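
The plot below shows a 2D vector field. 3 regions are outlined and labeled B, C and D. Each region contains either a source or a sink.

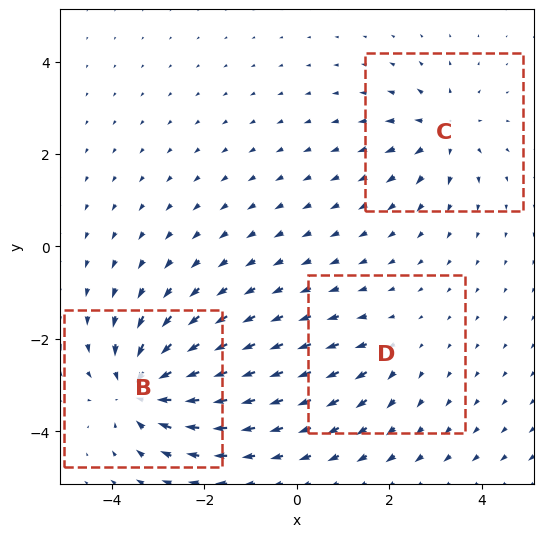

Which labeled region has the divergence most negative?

Divergence at each region's feature centre — B: about -5, C: about +3, D: about +2. Region B is most negative.

B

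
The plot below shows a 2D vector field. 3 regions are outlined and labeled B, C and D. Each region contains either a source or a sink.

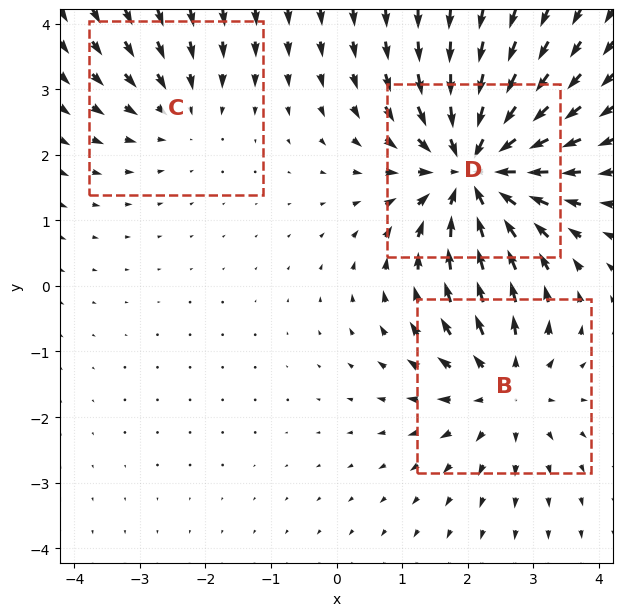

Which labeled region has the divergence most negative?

D

Divergence at each region's feature centre — B: about +3, C: about -2, D: about -5. Region D is most negative.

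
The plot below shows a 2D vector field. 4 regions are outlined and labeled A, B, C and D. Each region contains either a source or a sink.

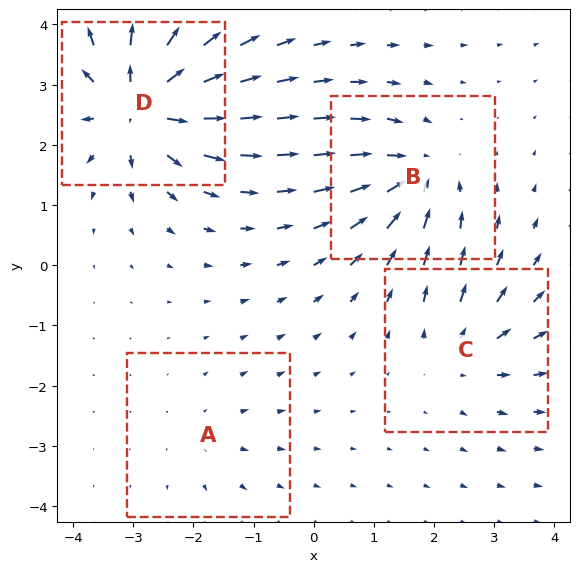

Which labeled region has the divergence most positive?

Divergence at each region's feature centre — A: about +2, B: about -6, C: about +4, D: about +9. Region D is most positive.

D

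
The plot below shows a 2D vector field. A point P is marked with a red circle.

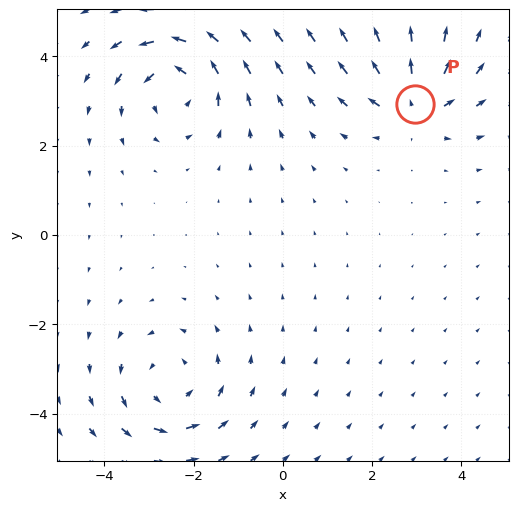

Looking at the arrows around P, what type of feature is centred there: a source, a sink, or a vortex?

source

At P (3.0, 2.9) the arrows spread outward. Divergence about +5, curl ≈0 — positive divergence with near-zero curl is a source.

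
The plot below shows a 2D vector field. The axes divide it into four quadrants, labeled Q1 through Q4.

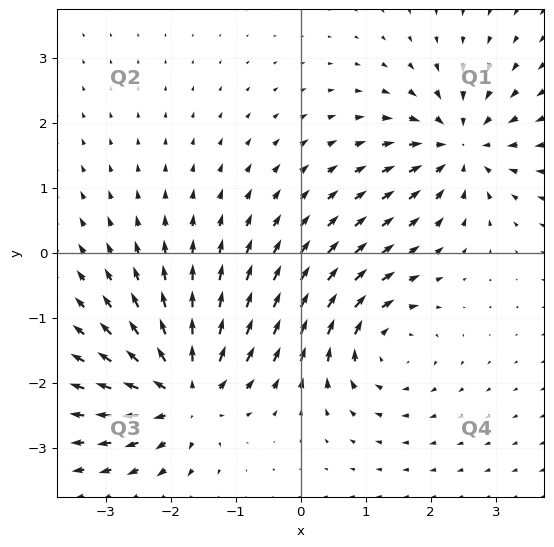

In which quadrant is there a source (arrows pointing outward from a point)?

Q3

The source sits at approximately (-1.8, -2.1), which lies in quadrant Q3. The divergence there is about +7, positive as expected for a source.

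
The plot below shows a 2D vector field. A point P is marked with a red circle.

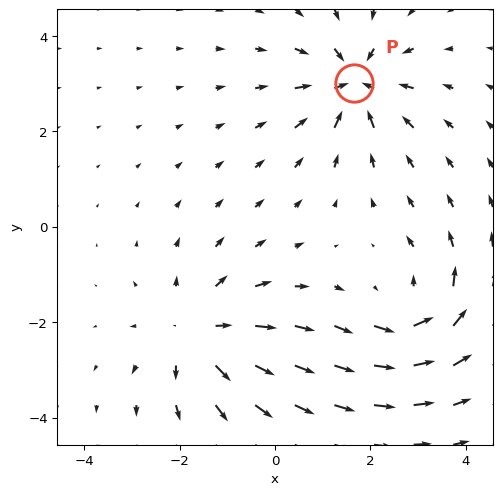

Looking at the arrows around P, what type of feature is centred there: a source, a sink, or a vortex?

sink

At P (1.7, 3.0) the arrows converge inward. Divergence about -5, curl ≈0 — negative divergence with near-zero curl is a sink.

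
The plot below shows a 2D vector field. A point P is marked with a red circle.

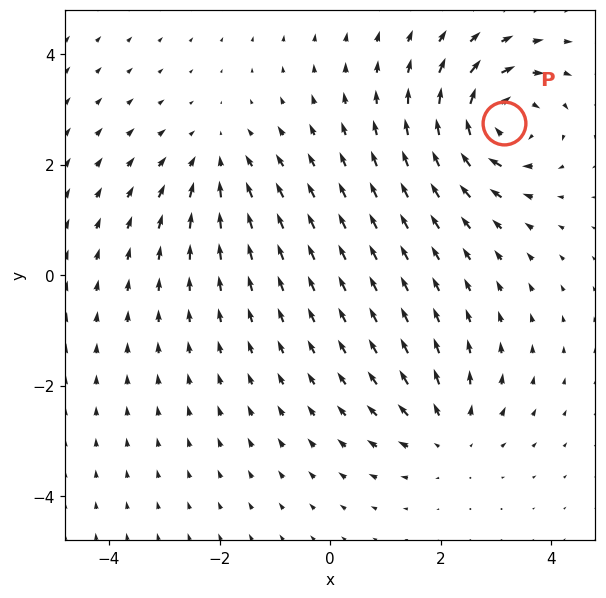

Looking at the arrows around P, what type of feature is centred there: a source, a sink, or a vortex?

vortex

At P (3.1, 2.8) the arrows circulate clockwise. Divergence ≈0, curl about -6 — near-zero divergence with nonzero curl is a vortex.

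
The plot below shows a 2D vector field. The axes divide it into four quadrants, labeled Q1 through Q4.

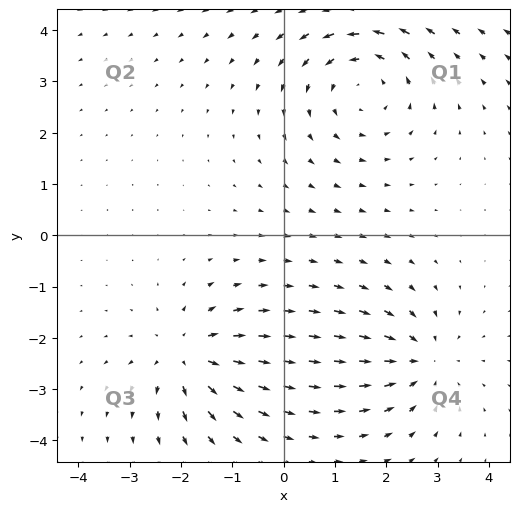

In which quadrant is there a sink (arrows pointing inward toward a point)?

The sink sits at approximately (2.7, -2.4), which lies in quadrant Q4. The divergence there is about -4, negative as expected for a sink.

Q4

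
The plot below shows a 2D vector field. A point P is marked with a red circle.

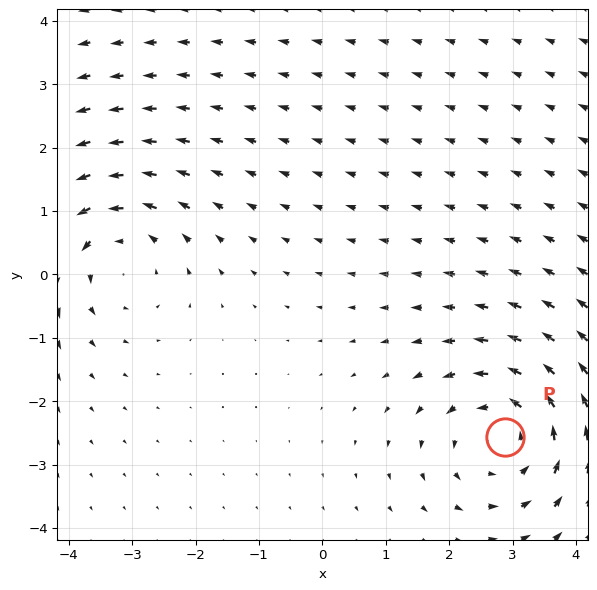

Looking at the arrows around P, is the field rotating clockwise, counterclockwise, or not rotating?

Near P at (2.9, -2.6) the arrows circulate counterclockwise. The curl (z-component) there is about +3; positive curl means counterclockwise rotation.

counterclockwise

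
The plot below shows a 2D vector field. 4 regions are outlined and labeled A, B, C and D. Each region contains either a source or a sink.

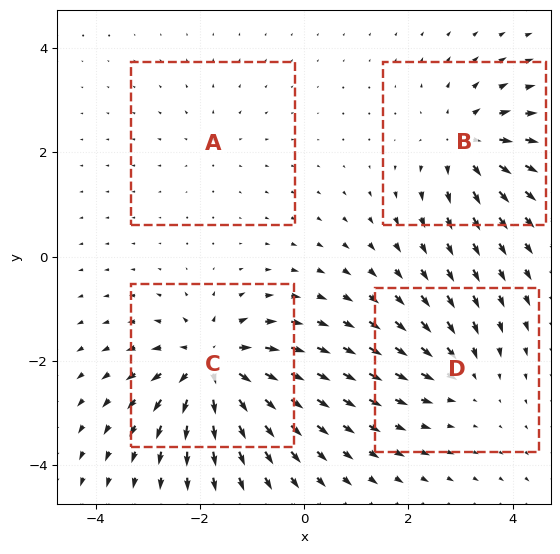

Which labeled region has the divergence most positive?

Divergence at each region's feature centre — A: about +2, B: about +6, C: about +9, D: about -4. Region C is most positive.

C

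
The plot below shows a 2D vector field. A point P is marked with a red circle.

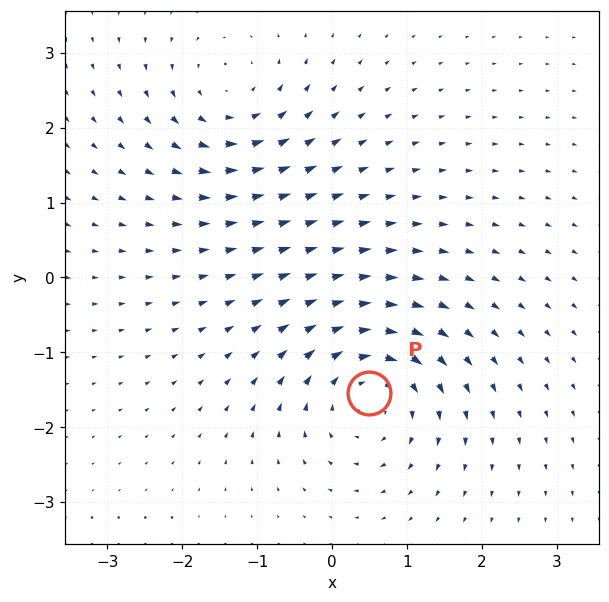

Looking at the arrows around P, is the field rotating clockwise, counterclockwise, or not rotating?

Near P at (0.5, -1.5) the arrows circulate clockwise. The curl (z-component) there is about -6; negative curl means clockwise rotation.

clockwise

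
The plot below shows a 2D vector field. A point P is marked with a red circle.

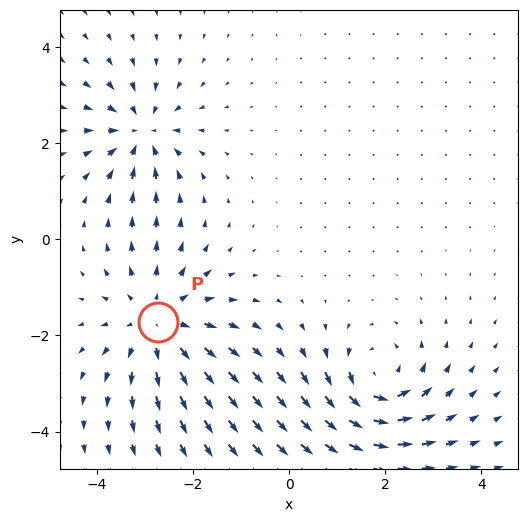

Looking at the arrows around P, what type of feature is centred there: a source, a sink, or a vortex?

At P (-2.7, -1.7) the arrows spread outward. Divergence about +3, curl ≈0 — positive divergence with near-zero curl is a source.

source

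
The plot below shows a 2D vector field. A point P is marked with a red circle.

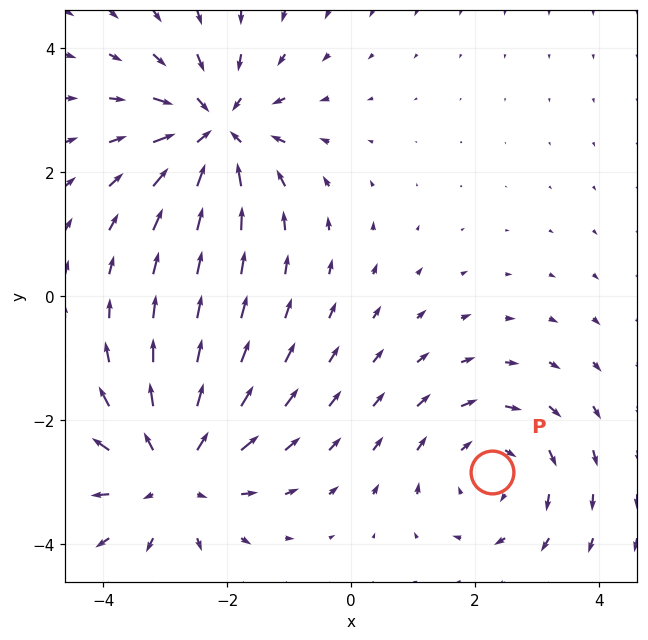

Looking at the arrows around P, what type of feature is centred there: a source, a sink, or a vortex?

vortex

At P (2.3, -2.8) the arrows circulate clockwise. Divergence ≈0, curl about -3 — near-zero divergence with nonzero curl is a vortex.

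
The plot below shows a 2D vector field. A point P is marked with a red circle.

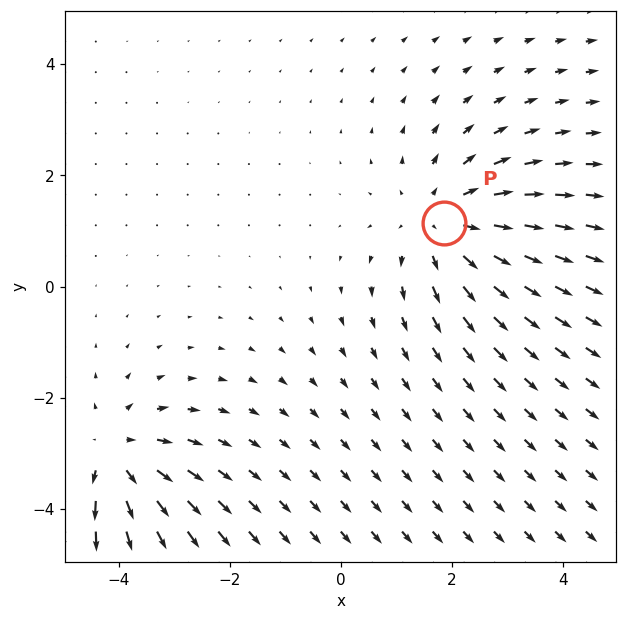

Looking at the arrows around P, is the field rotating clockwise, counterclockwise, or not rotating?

Near P at (1.9, 1.1) the arrows show no circulation. The curl there is ≈0.

not rotating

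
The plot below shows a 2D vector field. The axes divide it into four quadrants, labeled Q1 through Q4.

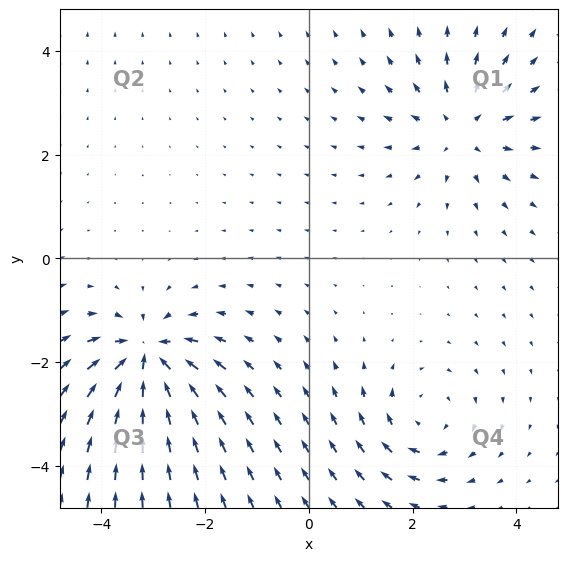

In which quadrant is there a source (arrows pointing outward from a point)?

The source sits at approximately (2.9, 2.5), which lies in quadrant Q1. The divergence there is about +4, positive as expected for a source.

Q1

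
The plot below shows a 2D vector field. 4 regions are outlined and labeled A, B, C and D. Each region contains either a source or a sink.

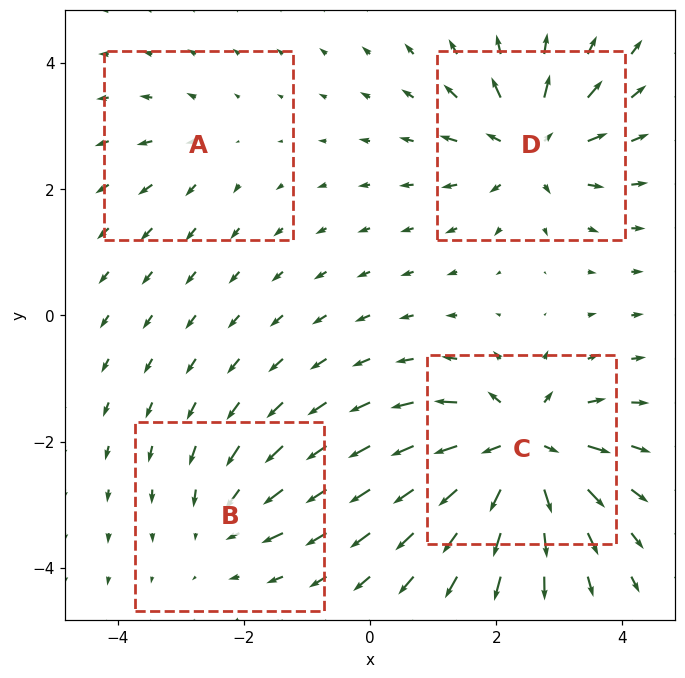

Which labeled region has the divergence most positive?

C

Divergence at each region's feature centre — A: about +3, B: about -4, C: about +9, D: about +6. Region C is most positive.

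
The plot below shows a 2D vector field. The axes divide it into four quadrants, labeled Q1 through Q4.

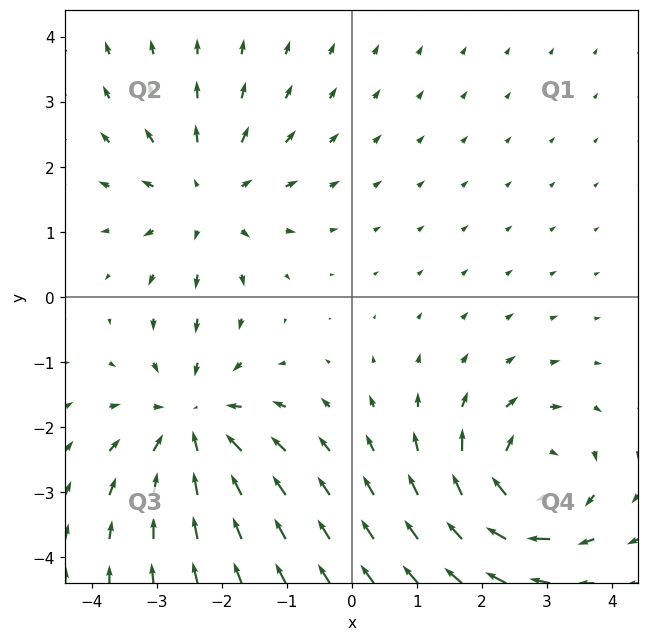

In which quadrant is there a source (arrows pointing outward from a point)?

Q2

The source sits at approximately (-2.2, 1.5), which lies in quadrant Q2. The divergence there is about +3, positive as expected for a source.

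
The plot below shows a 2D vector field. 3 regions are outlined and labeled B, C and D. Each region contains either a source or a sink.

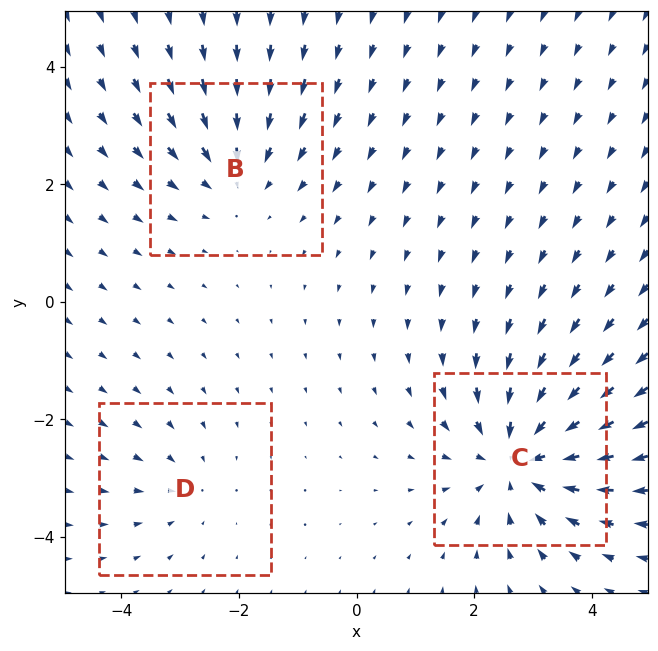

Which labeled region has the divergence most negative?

Divergence at each region's feature centre — B: about -3, C: about -5, D: about -2. Region C is most negative.

C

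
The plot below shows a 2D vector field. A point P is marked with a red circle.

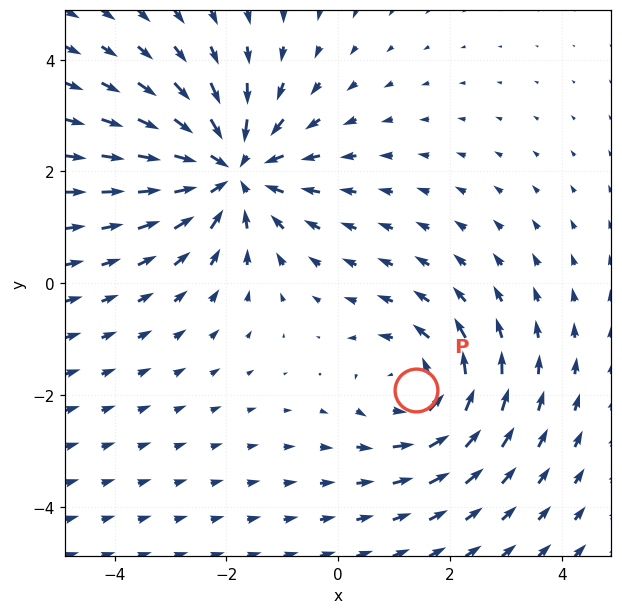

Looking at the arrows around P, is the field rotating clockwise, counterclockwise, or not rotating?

Near P at (1.4, -1.9) the arrows circulate counterclockwise. The curl (z-component) there is about +3; positive curl means counterclockwise rotation.

counterclockwise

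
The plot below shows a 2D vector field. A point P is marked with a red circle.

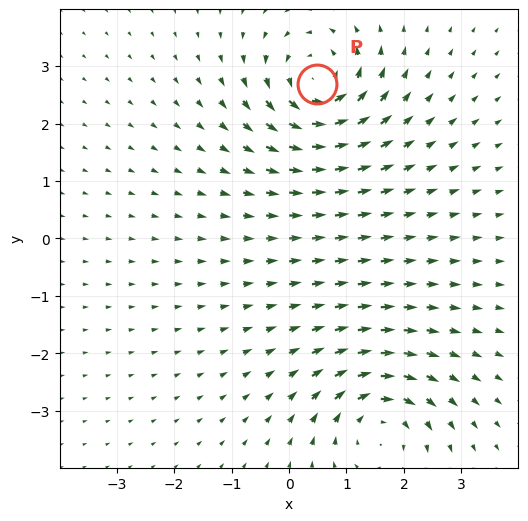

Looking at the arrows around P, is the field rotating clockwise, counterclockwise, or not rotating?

Near P at (0.5, 2.7) the arrows circulate counterclockwise. The curl (z-component) there is about +5; positive curl means counterclockwise rotation.

counterclockwise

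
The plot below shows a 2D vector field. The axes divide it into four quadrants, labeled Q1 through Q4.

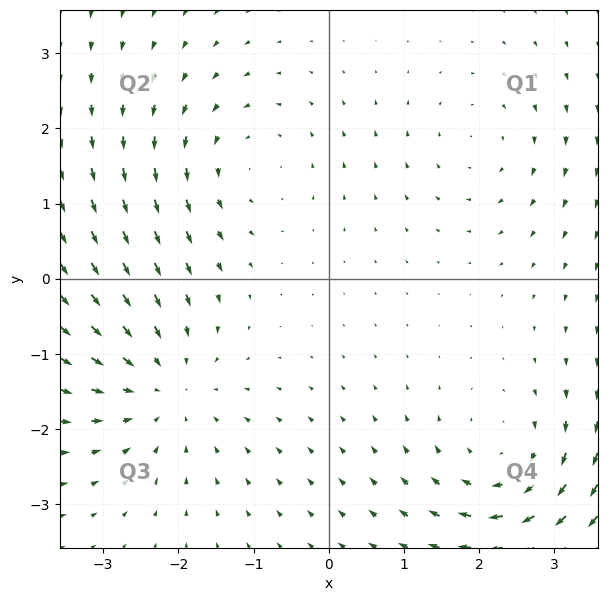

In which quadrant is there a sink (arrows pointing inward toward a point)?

Q3

The sink sits at approximately (-2.2, -1.4), which lies in quadrant Q3. The divergence there is about -4, negative as expected for a sink.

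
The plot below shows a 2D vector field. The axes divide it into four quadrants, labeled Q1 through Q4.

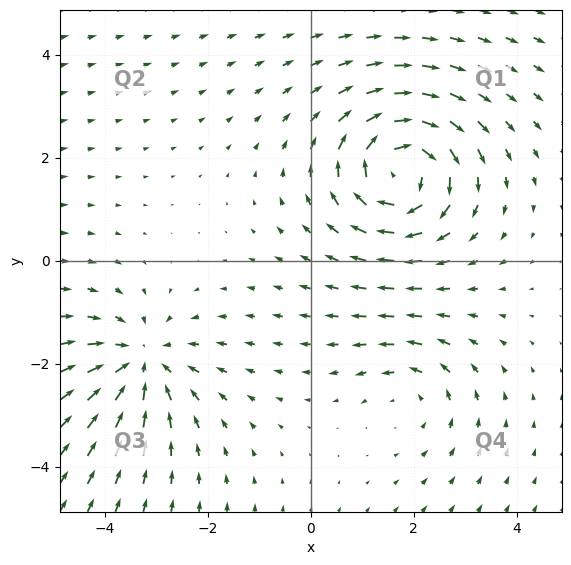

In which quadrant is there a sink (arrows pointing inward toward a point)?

The sink sits at approximately (-3.3, -2.0), which lies in quadrant Q3. The divergence there is about -4, negative as expected for a sink.

Q3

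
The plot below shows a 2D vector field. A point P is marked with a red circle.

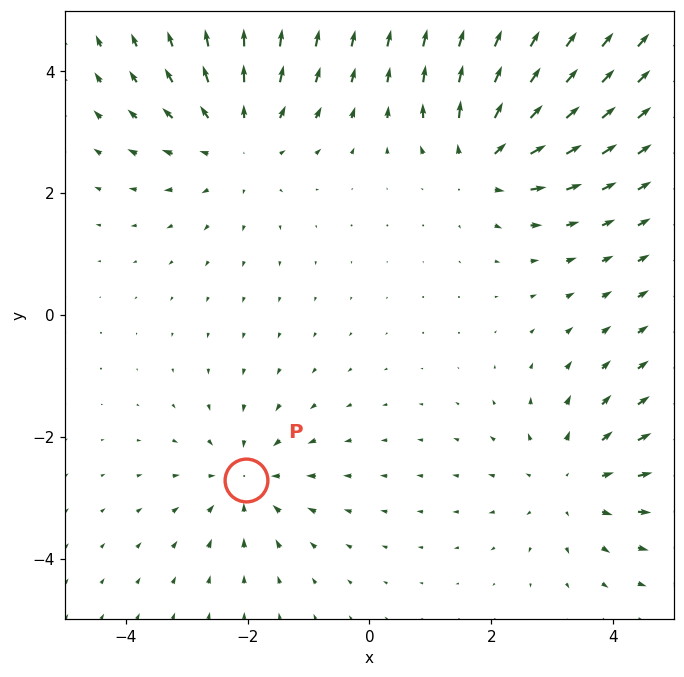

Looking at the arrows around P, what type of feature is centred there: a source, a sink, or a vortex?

At P (-2.0, -2.7) the arrows converge inward. Divergence about -3, curl ≈0 — negative divergence with near-zero curl is a sink.

sink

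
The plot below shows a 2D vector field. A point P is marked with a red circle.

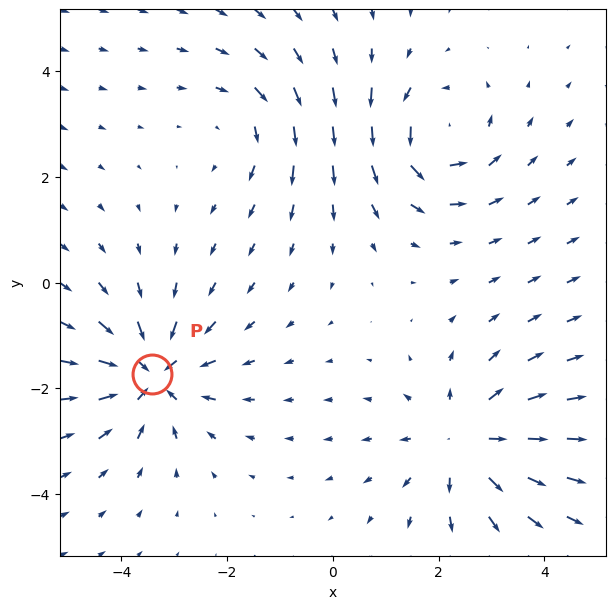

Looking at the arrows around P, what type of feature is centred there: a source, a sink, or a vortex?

At P (-3.4, -1.7) the arrows converge inward. Divergence about -5, curl ≈0 — negative divergence with near-zero curl is a sink.

sink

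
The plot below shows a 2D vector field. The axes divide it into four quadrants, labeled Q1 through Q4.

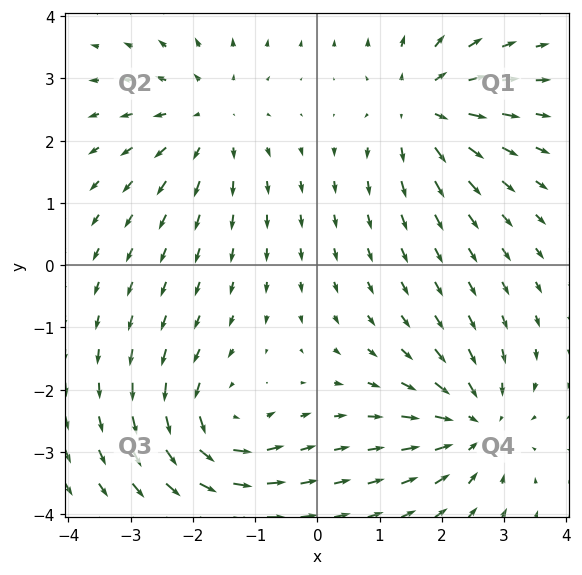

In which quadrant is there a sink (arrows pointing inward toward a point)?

The sink sits at approximately (2.5, -2.6), which lies in quadrant Q4. The divergence there is about -4, negative as expected for a sink.

Q4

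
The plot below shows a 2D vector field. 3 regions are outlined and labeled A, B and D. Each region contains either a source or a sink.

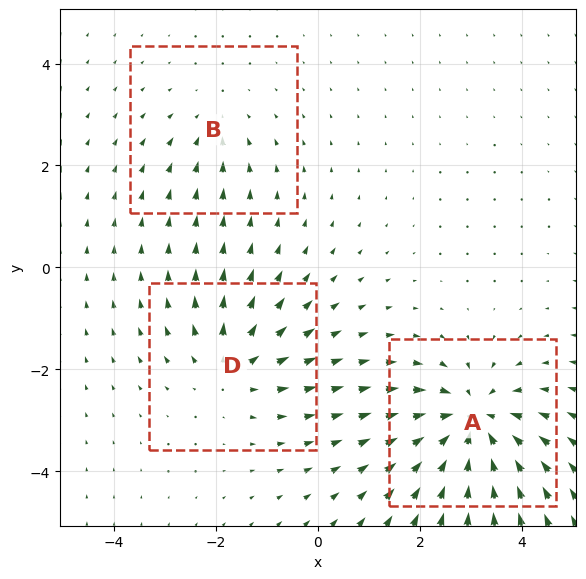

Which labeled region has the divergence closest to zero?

B

Divergence at each region's feature centre — A: about -5, B: about -2, D: about +3. Region B is closest to zero.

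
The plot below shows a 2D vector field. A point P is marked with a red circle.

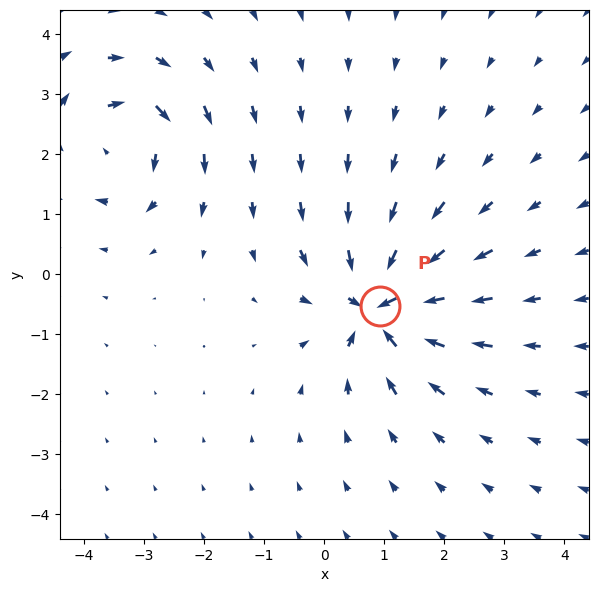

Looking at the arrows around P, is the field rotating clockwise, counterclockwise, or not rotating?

Near P at (0.9, -0.5) the arrows show no circulation. The curl there is ≈0.

not rotating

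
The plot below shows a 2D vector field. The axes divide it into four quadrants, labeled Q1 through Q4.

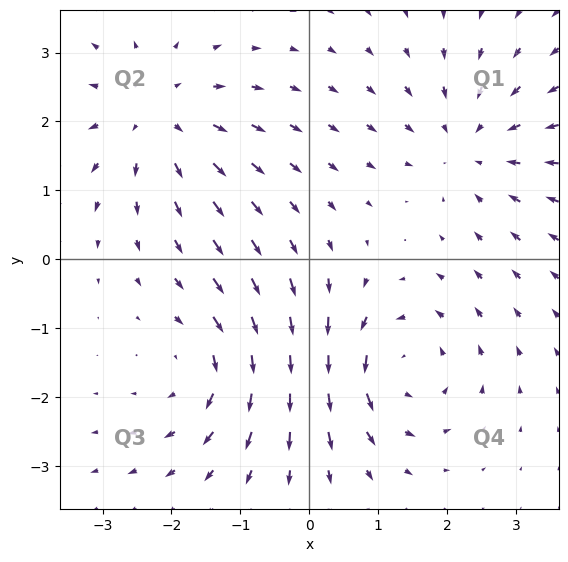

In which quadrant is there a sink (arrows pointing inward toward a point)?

Q1

The sink sits at approximately (2.3, 1.7), which lies in quadrant Q1. The divergence there is about -3, negative as expected for a sink.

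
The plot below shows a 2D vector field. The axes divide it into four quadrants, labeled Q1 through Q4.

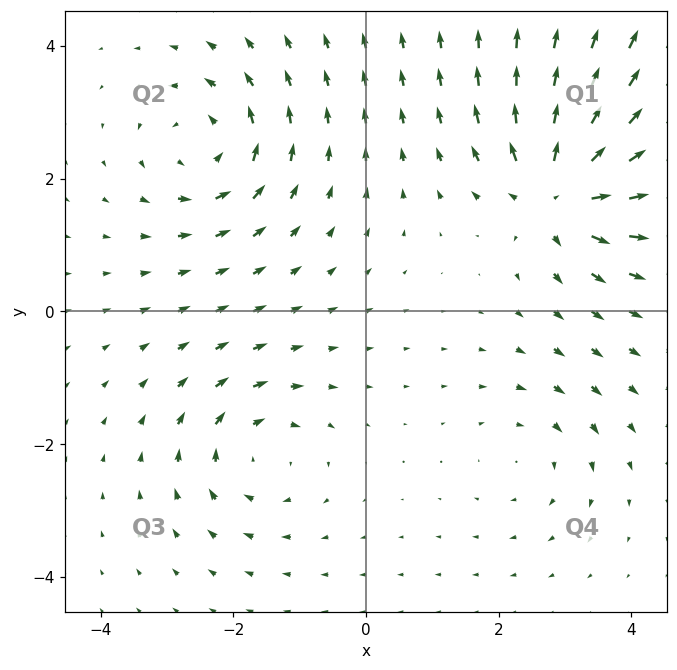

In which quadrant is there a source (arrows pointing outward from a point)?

The source sits at approximately (2.9, 1.8), which lies in quadrant Q1. The divergence there is about +7, positive as expected for a source.

Q1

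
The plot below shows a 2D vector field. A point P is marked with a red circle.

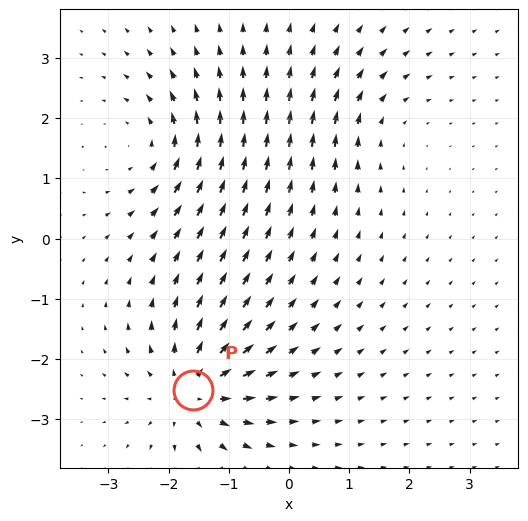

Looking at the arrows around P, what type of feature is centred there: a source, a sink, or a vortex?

source

At P (-1.6, -2.5) the arrows spread outward. Divergence about +6, curl ≈0 — positive divergence with near-zero curl is a source.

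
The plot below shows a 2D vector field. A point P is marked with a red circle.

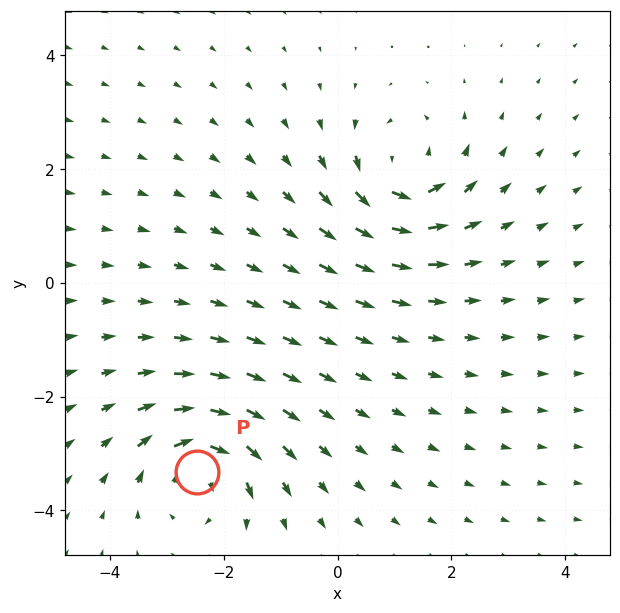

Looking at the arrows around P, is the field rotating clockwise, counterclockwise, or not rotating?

clockwise

Near P at (-2.5, -3.3) the arrows circulate clockwise. The curl (z-component) there is about -6; negative curl means clockwise rotation.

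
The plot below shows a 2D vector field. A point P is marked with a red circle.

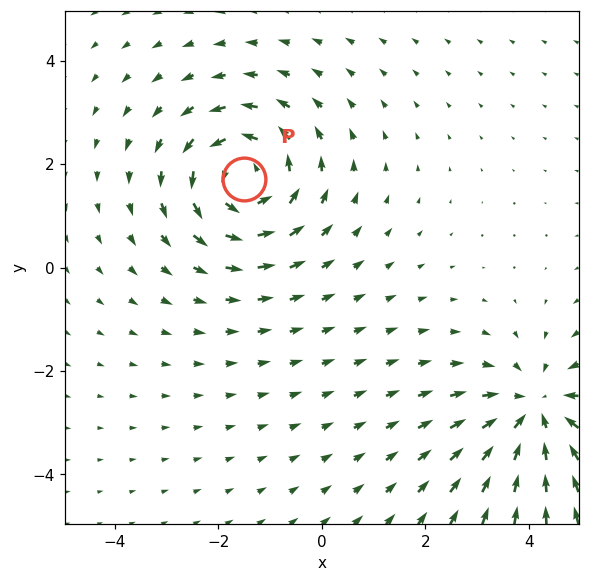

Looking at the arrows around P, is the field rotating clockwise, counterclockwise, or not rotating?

Near P at (-1.5, 1.7) the arrows circulate counterclockwise. The curl (z-component) there is about +4; positive curl means counterclockwise rotation.

counterclockwise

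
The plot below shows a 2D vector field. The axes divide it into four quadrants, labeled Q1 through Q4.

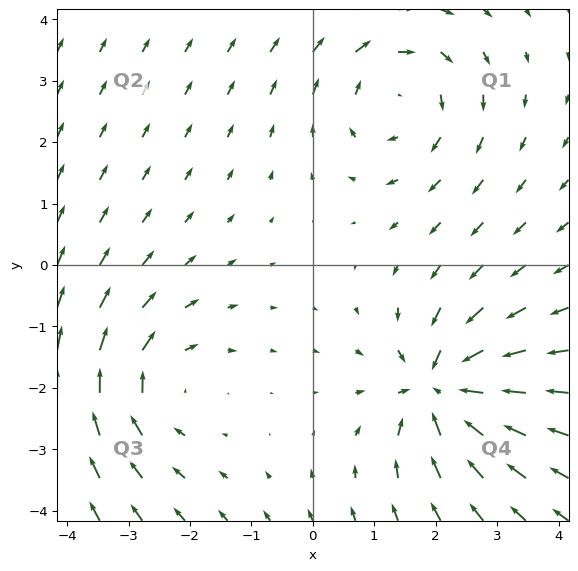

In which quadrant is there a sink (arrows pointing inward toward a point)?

The sink sits at approximately (2.1, -2.0), which lies in quadrant Q4. The divergence there is about -7, negative as expected for a sink.

Q4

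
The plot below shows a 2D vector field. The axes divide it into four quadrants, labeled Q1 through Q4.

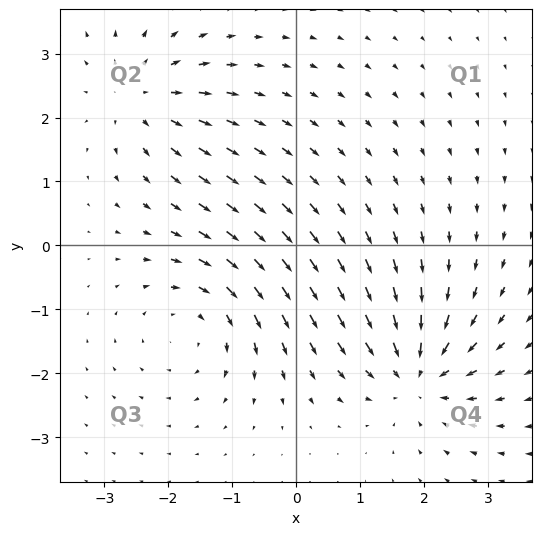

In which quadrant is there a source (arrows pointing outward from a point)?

The source sits at approximately (-2.4, 2.3), which lies in quadrant Q2. The divergence there is about +4, positive as expected for a source.

Q2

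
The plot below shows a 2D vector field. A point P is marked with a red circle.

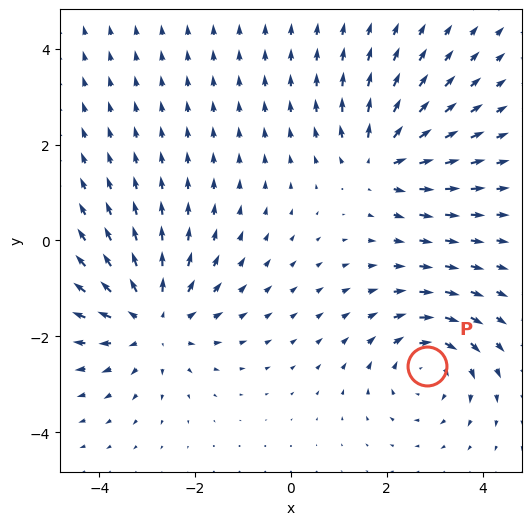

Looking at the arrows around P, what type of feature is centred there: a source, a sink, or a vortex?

At P (2.8, -2.6) the arrows circulate clockwise. Divergence ≈0, curl about -3 — near-zero divergence with nonzero curl is a vortex.

vortex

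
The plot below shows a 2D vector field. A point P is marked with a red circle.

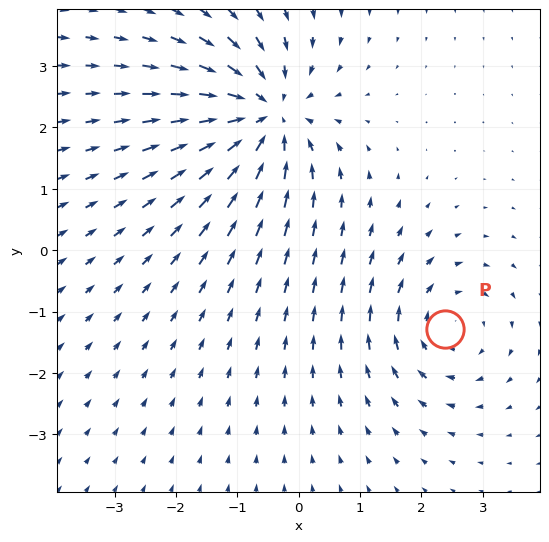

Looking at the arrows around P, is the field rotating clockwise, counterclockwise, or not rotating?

clockwise

Near P at (2.4, -1.3) the arrows circulate clockwise. The curl (z-component) there is about -3; negative curl means clockwise rotation.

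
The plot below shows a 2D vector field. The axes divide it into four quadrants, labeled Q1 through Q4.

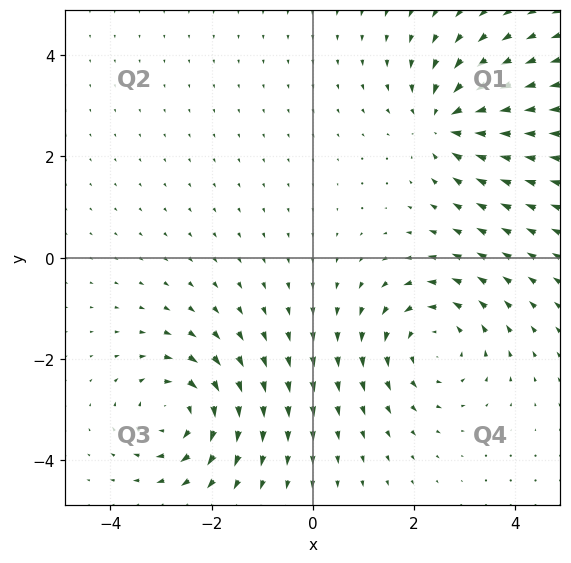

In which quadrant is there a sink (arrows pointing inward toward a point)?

The sink sits at approximately (2.6, 2.7), which lies in quadrant Q1. The divergence there is about -4, negative as expected for a sink.

Q1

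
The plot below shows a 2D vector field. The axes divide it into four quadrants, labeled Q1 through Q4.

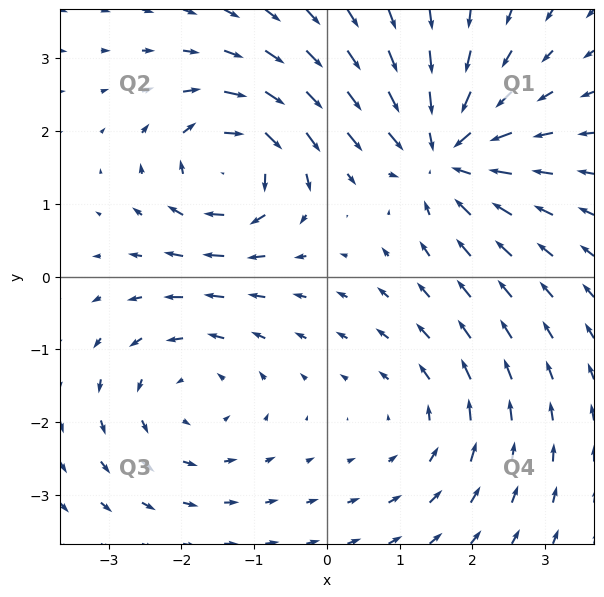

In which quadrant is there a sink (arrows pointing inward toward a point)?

Q1

The sink sits at approximately (1.6, 1.7), which lies in quadrant Q1. The divergence there is about -6, negative as expected for a sink.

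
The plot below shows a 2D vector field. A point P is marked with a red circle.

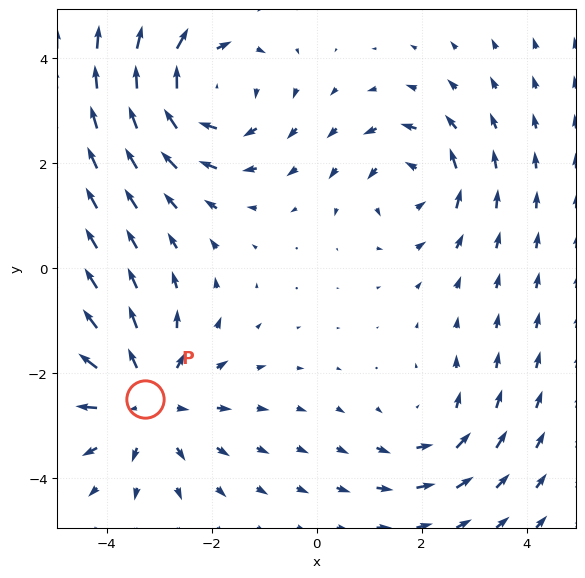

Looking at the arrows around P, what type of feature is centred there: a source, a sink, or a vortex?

source

At P (-3.3, -2.5) the arrows spread outward. Divergence about +4, curl ≈0 — positive divergence with near-zero curl is a source.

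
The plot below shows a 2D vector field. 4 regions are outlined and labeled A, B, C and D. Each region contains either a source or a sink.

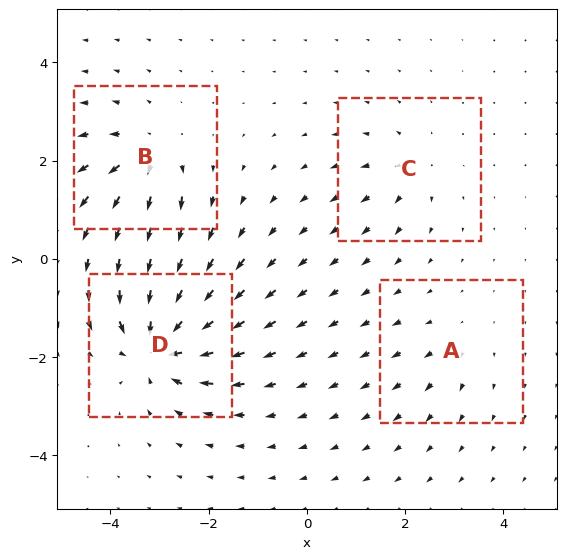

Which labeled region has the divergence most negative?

D

Divergence at each region's feature centre — A: about +3, B: about +6, C: about +4, D: about -9. Region D is most negative.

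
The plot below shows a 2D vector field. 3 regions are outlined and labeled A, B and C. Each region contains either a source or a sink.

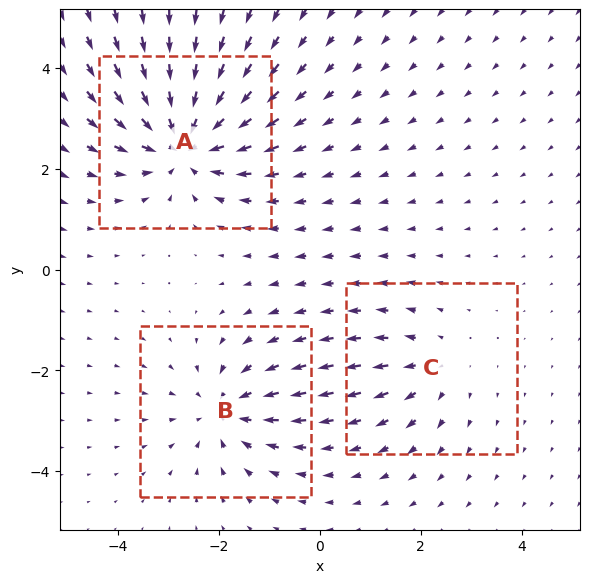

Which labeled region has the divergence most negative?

A

Divergence at each region's feature centre — A: about -5, B: about -3, C: about +2. Region A is most negative.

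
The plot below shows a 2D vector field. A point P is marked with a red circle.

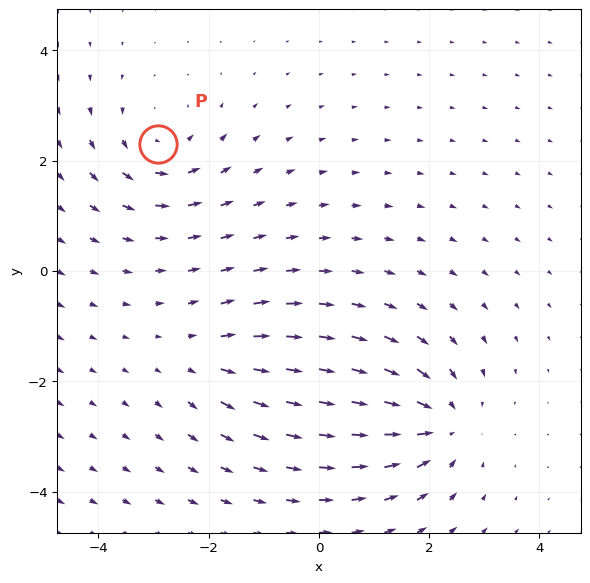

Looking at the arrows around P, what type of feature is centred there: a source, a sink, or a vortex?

At P (-2.9, 2.3) the arrows circulate counterclockwise. Divergence ≈0, curl about +4 — near-zero divergence with nonzero curl is a vortex.

vortex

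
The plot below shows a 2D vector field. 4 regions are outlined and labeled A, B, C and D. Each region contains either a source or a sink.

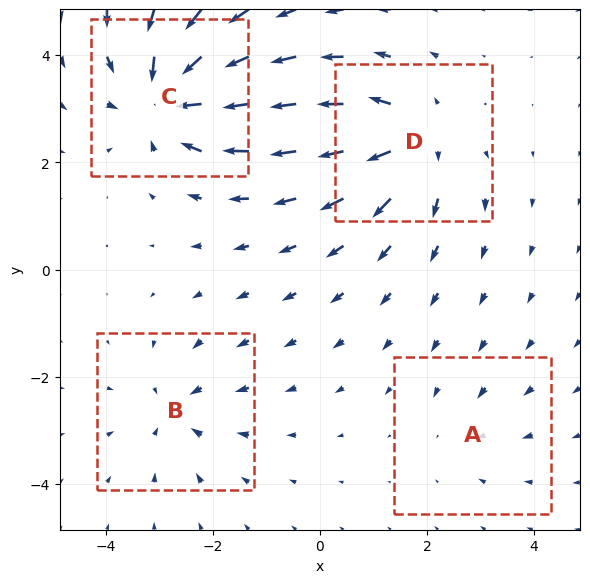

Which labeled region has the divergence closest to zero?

Divergence at each region's feature centre — A: about -2, B: about -4, C: about -7, D: about +6. Region A is closest to zero.

A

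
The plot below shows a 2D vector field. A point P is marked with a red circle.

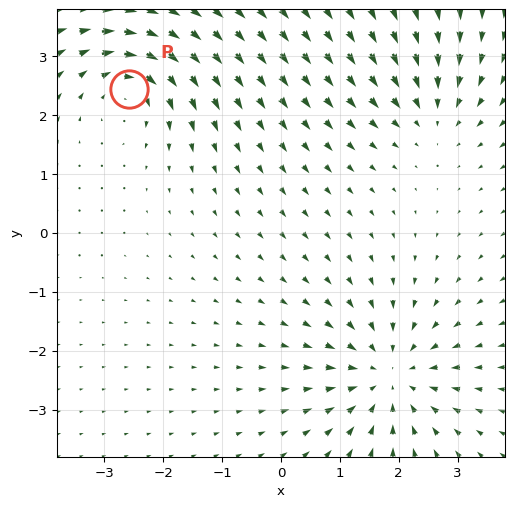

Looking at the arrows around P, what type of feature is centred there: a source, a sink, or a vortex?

At P (-2.6, 2.5) the arrows circulate clockwise. Divergence ≈0, curl about -5 — near-zero divergence with nonzero curl is a vortex.

vortex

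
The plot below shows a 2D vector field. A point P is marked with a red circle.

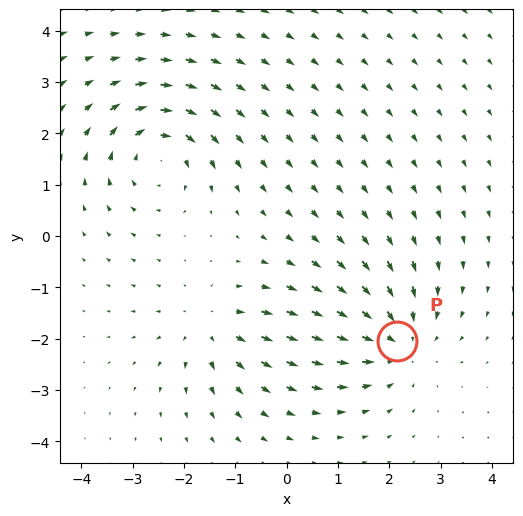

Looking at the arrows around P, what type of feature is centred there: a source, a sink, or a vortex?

sink

At P (2.2, -2.1) the arrows converge inward. Divergence about -4, curl ≈0 — negative divergence with near-zero curl is a sink.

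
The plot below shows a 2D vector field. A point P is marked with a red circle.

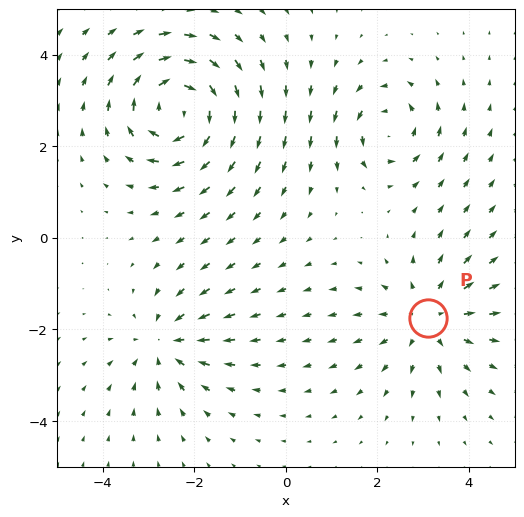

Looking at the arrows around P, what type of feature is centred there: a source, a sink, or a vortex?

At P (3.1, -1.7) the arrows spread outward. Divergence about +3, curl ≈0 — positive divergence with near-zero curl is a source.

source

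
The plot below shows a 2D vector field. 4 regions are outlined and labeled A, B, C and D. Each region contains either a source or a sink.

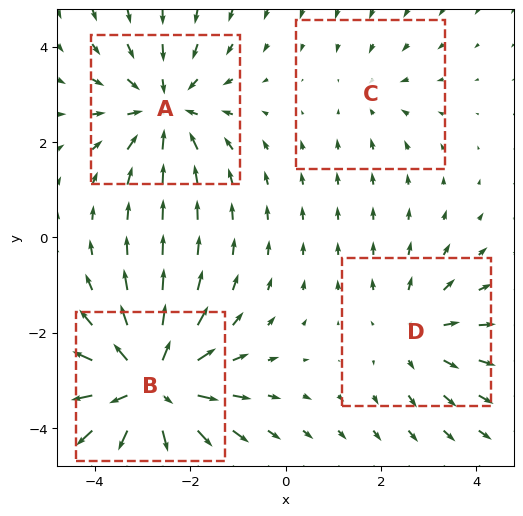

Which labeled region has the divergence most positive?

B

Divergence at each region's feature centre — A: about -4, B: about +6, C: about -2, D: about +3. Region B is most positive.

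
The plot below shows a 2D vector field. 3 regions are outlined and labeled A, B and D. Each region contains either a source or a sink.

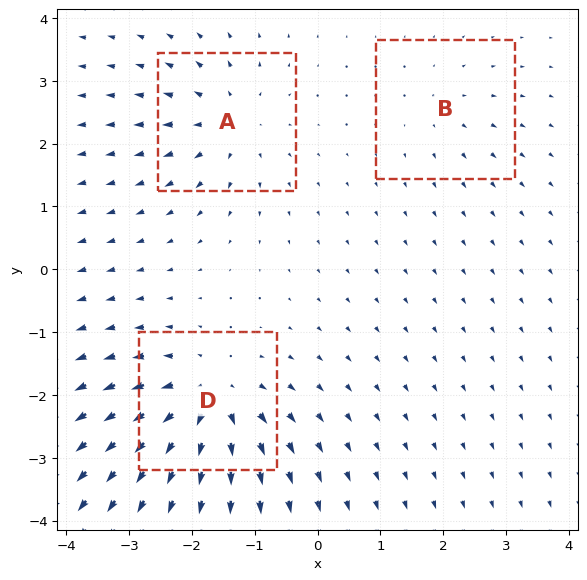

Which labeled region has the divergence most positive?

Divergence at each region's feature centre — A: about +4, B: about +2, D: about +6. Region D is most positive.

D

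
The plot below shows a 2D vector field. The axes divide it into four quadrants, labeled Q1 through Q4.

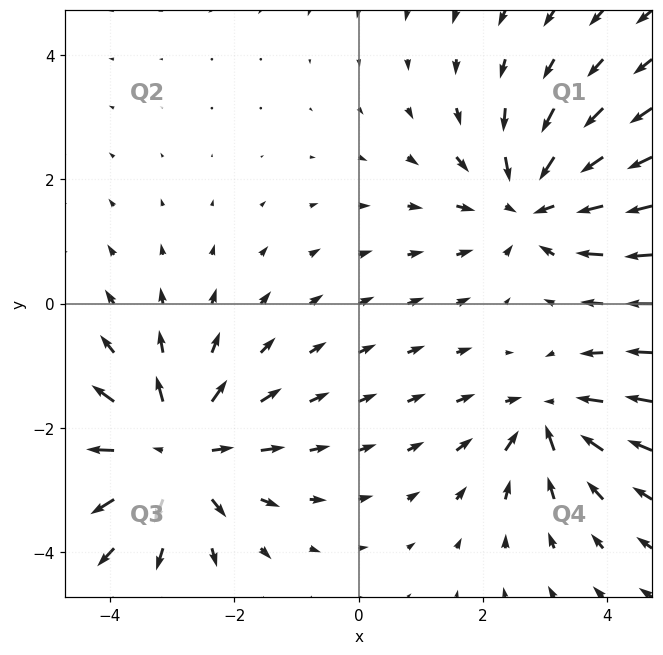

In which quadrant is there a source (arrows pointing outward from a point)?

Q3

The source sits at approximately (-3.0, -2.4), which lies in quadrant Q3. The divergence there is about +4, positive as expected for a source.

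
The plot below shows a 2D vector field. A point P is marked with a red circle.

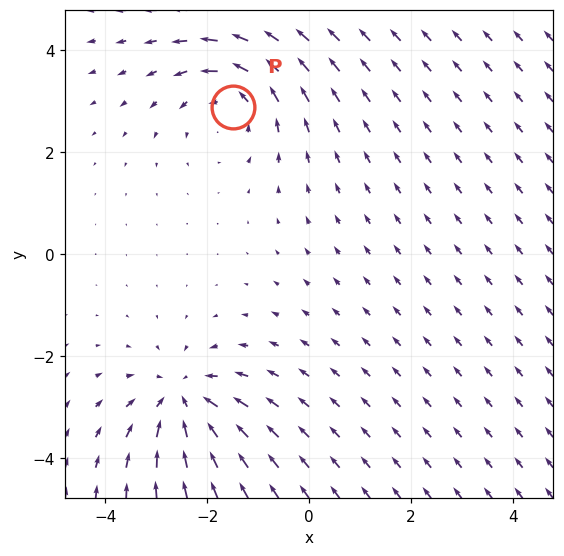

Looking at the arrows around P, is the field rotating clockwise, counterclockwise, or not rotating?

Near P at (-1.5, 2.9) the arrows circulate counterclockwise. The curl (z-component) there is about +2; positive curl means counterclockwise rotation.

counterclockwise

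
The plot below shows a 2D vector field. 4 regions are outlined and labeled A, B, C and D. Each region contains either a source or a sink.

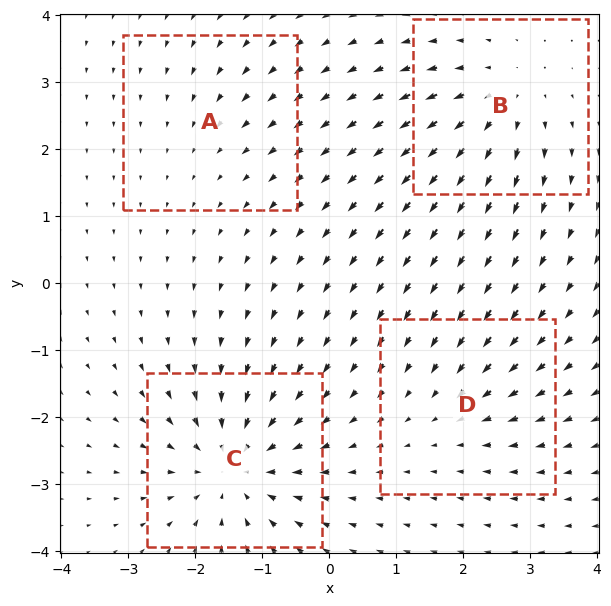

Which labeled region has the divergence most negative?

Divergence at each region's feature centre — A: about -2, B: about +5, C: about -7, D: about -3. Region C is most negative.

C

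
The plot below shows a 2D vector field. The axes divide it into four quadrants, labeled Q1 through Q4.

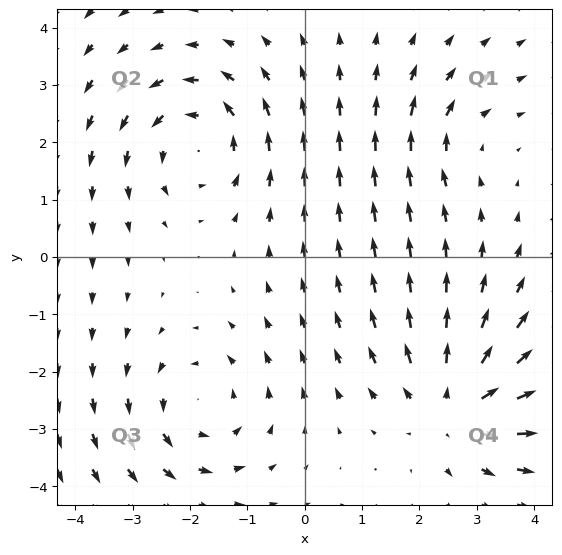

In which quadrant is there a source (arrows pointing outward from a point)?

The source sits at approximately (2.6, -2.6), which lies in quadrant Q4. The divergence there is about +4, positive as expected for a source.

Q4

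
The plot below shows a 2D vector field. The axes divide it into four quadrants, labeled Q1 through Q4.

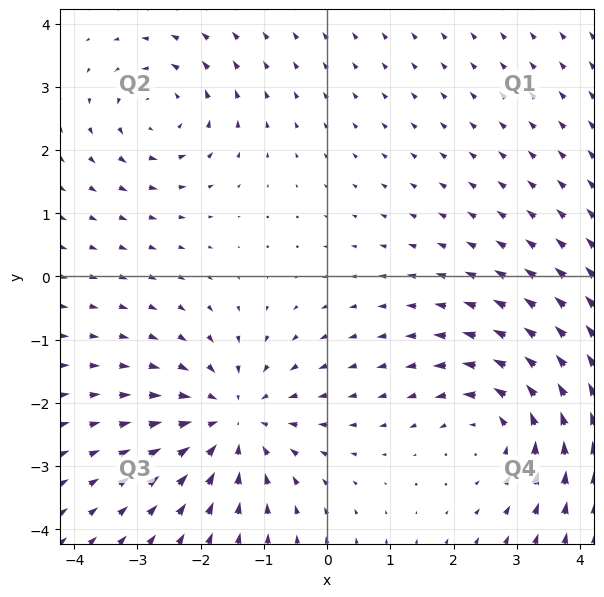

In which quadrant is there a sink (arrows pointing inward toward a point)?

Q3

The sink sits at approximately (-1.5, -2.3), which lies in quadrant Q3. The divergence there is about -4, negative as expected for a sink.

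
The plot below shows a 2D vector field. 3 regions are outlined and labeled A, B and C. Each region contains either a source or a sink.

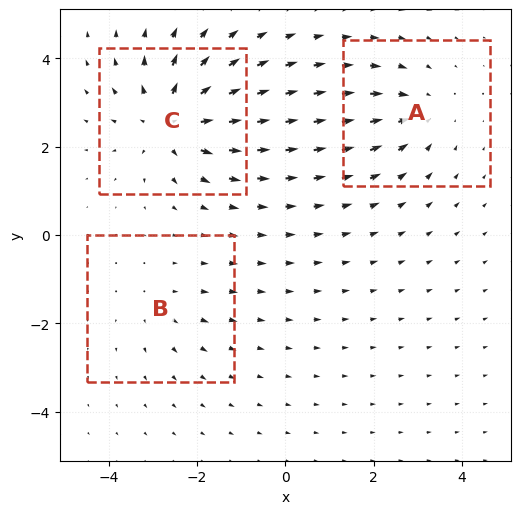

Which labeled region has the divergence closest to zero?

Divergence at each region's feature centre — A: about -3, B: about +2, C: about +5. Region B is closest to zero.

B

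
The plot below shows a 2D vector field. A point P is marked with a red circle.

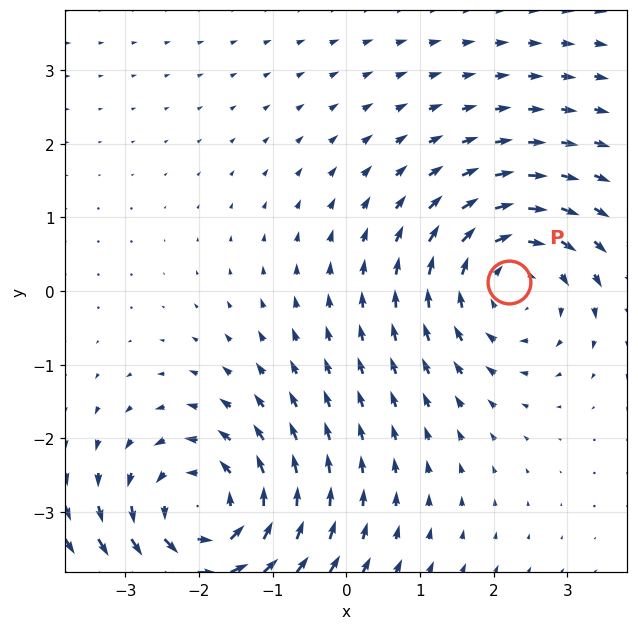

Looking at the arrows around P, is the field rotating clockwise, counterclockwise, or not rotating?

clockwise

Near P at (2.2, 0.1) the arrows circulate clockwise. The curl (z-component) there is about -3; negative curl means clockwise rotation.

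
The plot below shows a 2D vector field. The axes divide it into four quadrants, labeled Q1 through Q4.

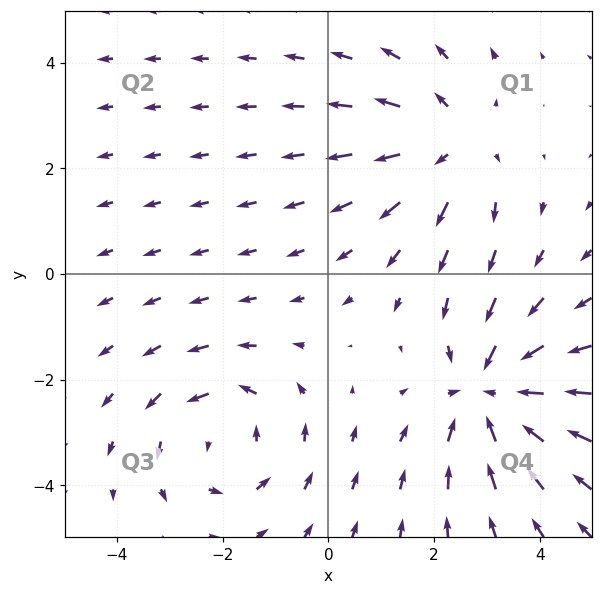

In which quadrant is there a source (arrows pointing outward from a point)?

Q1

The source sits at approximately (2.3, 2.4), which lies in quadrant Q1. The divergence there is about +3, positive as expected for a source.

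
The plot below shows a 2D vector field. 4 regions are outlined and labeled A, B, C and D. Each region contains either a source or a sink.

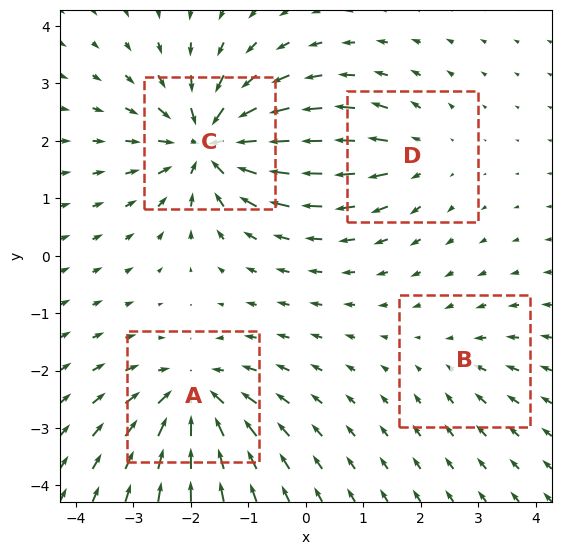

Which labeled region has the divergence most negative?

Divergence at each region's feature centre — A: about -6, B: about -2, C: about -8, D: about +4. Region C is most negative.

C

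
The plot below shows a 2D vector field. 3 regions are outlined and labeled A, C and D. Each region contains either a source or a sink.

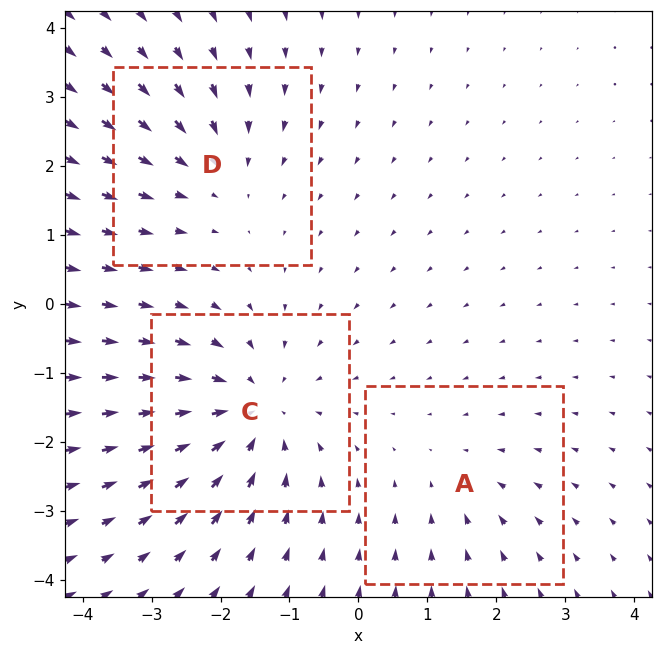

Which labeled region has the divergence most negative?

C

Divergence at each region's feature centre — A: about -2, C: about -5, D: about -3. Region C is most negative.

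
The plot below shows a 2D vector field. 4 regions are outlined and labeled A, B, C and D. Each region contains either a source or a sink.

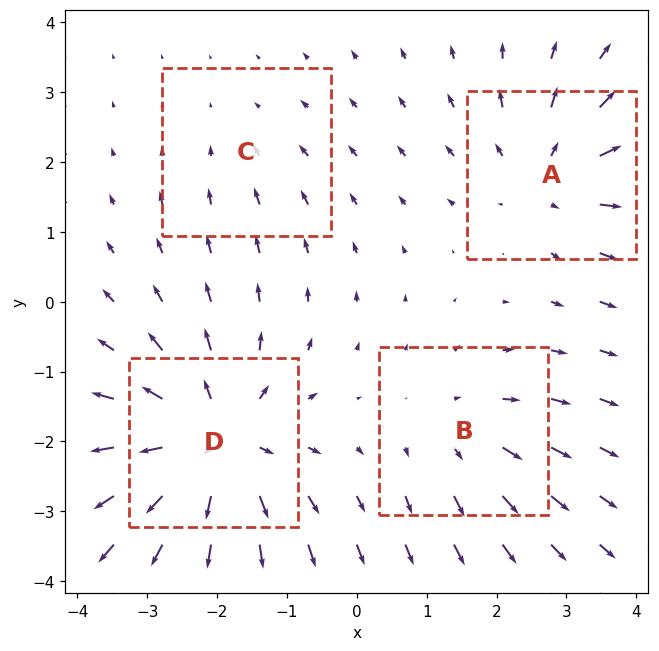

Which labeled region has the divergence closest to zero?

C

Divergence at each region's feature centre — A: about +5, B: about +3, C: about -2, D: about +7. Region C is closest to zero.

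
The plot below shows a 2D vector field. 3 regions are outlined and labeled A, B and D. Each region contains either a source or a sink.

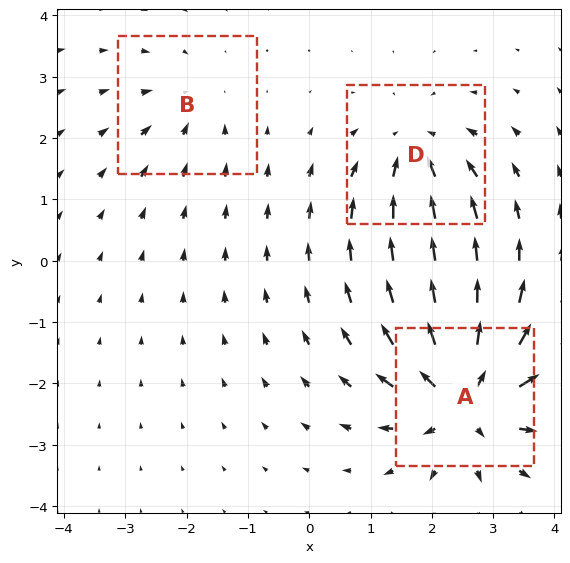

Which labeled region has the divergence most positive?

A

Divergence at each region's feature centre — A: about +6, B: about -2, D: about -4. Region A is most positive.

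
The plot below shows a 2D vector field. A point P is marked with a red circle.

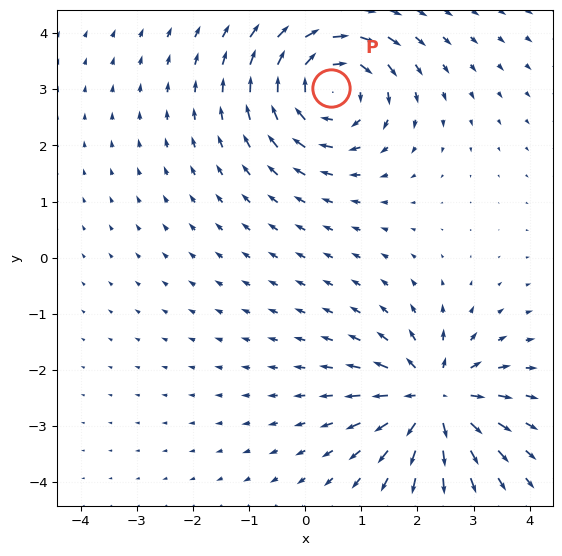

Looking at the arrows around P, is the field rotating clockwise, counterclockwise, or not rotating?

clockwise

Near P at (0.5, 3.0) the arrows circulate clockwise. The curl (z-component) there is about -5; negative curl means clockwise rotation.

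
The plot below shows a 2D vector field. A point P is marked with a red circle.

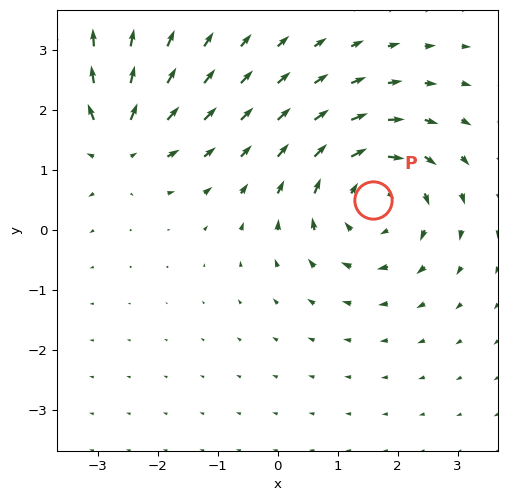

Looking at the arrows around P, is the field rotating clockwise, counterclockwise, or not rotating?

clockwise

Near P at (1.6, 0.5) the arrows circulate clockwise. The curl (z-component) there is about -4; negative curl means clockwise rotation.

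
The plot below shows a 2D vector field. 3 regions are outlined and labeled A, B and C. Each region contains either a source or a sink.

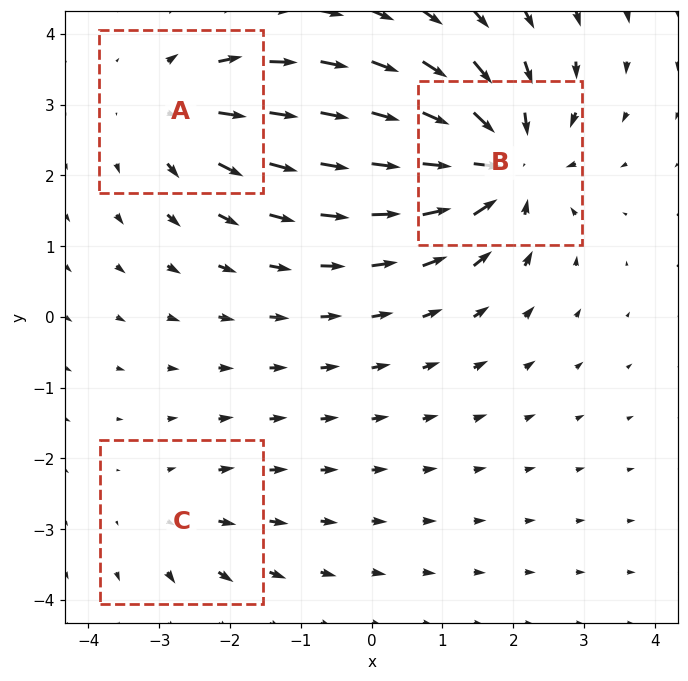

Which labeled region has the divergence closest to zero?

C

Divergence at each region's feature centre — A: about +3, B: about -5, C: about +2. Region C is closest to zero.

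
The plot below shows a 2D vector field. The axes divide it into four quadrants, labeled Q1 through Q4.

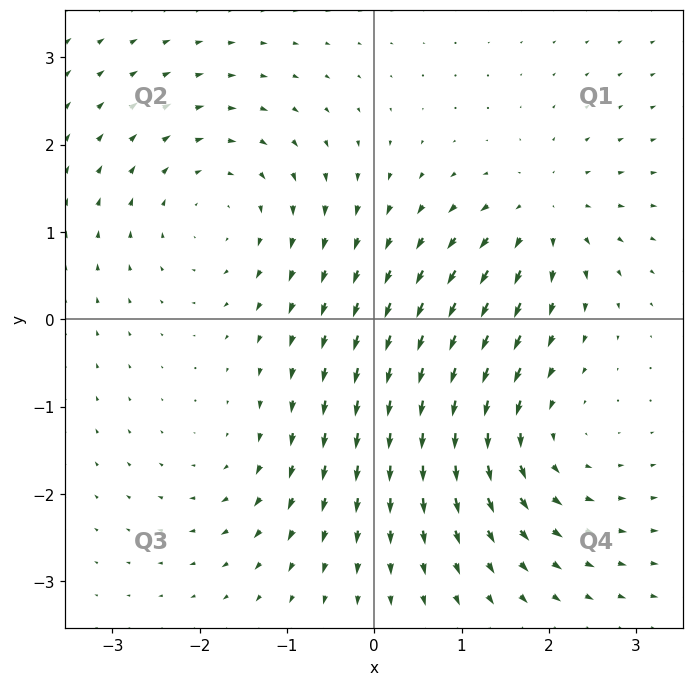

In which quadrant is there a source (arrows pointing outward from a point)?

The source sits at approximately (1.9, 1.2), which lies in quadrant Q1. The divergence there is about +5, positive as expected for a source.

Q1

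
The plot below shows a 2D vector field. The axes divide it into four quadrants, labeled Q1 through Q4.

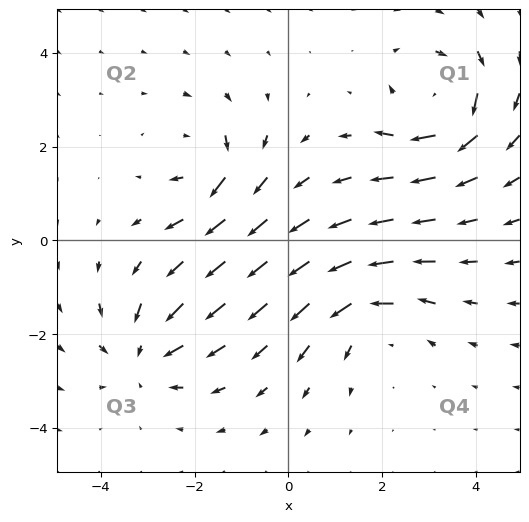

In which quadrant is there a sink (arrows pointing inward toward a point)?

The sink sits at approximately (-3.1, -2.4), which lies in quadrant Q3. The divergence there is about -4, negative as expected for a sink.

Q3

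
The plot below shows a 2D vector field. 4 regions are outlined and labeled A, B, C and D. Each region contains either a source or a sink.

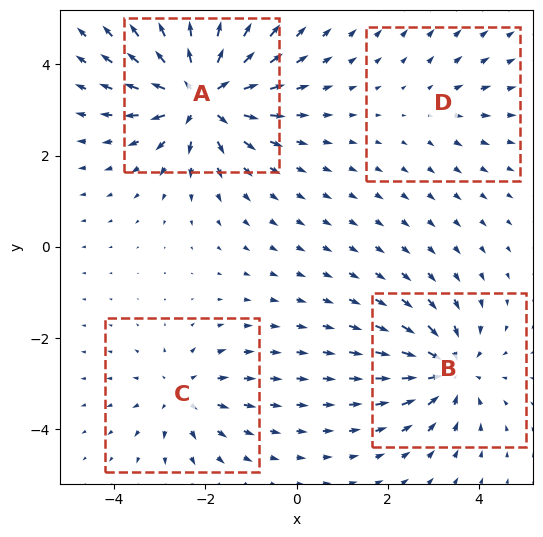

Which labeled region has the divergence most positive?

Divergence at each region's feature centre — A: about +8, B: about -5, C: about +4, D: about +2. Region A is most positive.

A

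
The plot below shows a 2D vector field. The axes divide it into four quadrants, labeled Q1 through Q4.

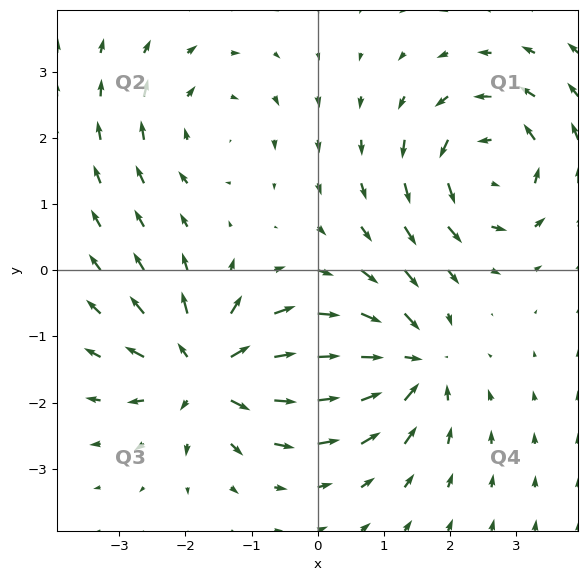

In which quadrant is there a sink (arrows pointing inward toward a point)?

Q4

The sink sits at approximately (1.4, -1.4), which lies in quadrant Q4. The divergence there is about -6, negative as expected for a sink.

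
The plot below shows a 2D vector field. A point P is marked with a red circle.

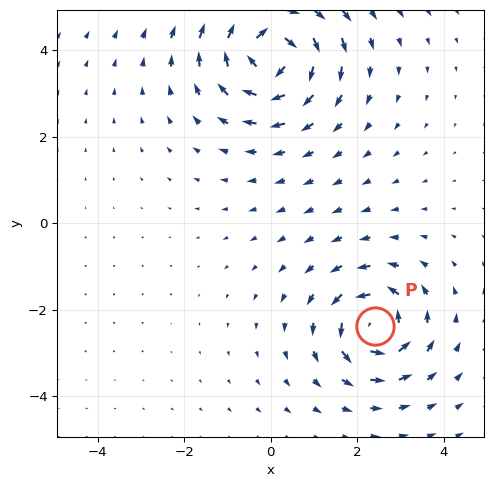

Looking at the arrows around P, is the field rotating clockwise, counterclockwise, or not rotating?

Near P at (2.4, -2.4) the arrows circulate counterclockwise. The curl (z-component) there is about +5; positive curl means counterclockwise rotation.

counterclockwise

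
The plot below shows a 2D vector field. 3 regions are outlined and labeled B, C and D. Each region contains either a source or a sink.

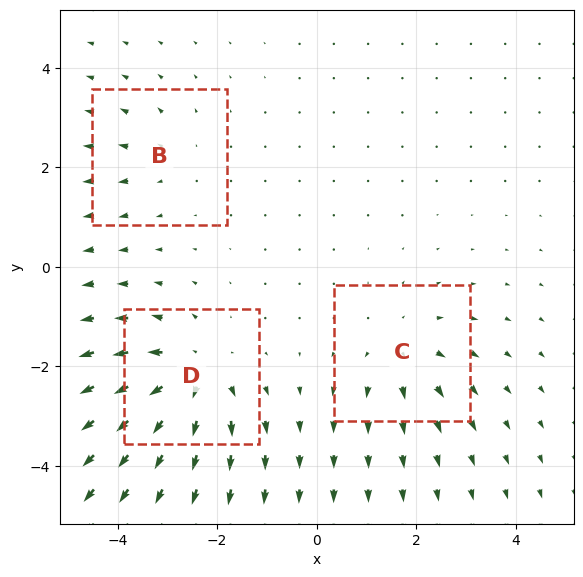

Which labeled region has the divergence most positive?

D

Divergence at each region's feature centre — B: about +2, C: about +3, D: about +5. Region D is most positive.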